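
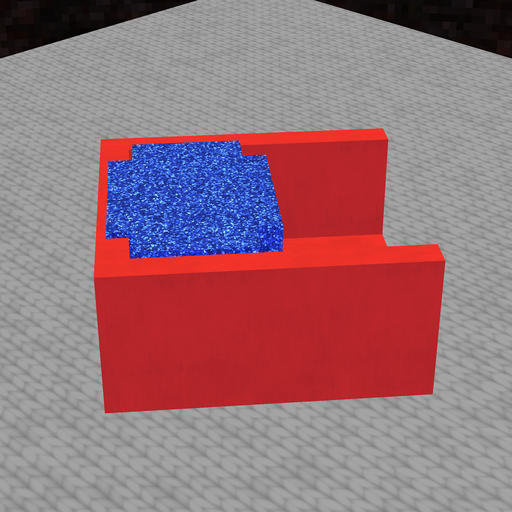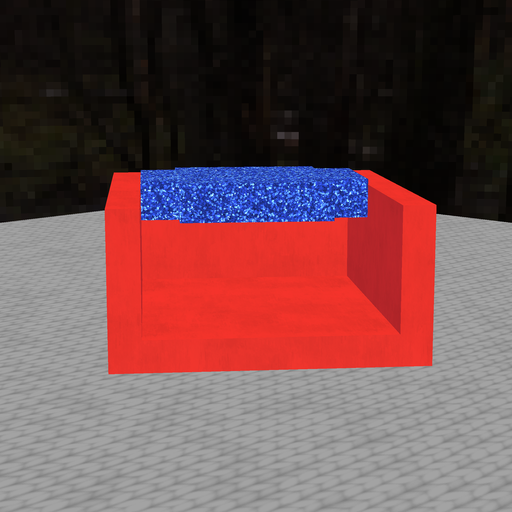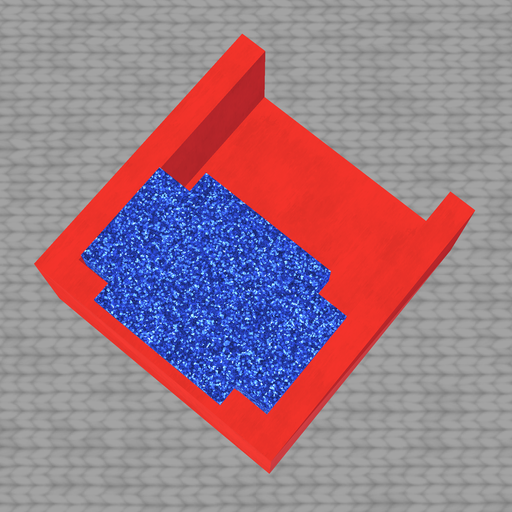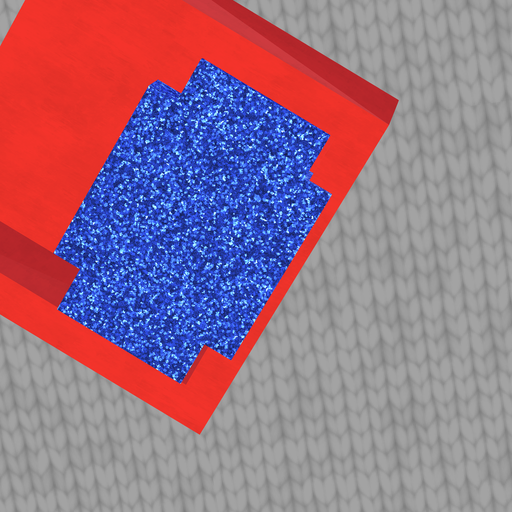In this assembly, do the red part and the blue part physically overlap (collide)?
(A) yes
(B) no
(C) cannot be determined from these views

(A) yes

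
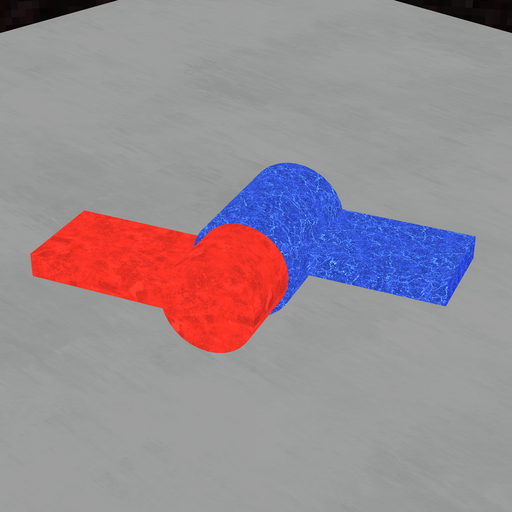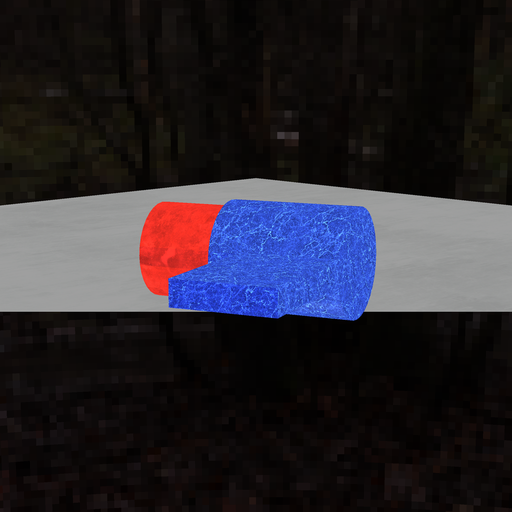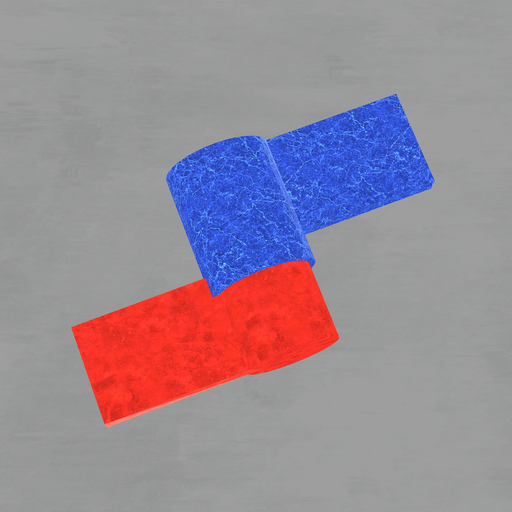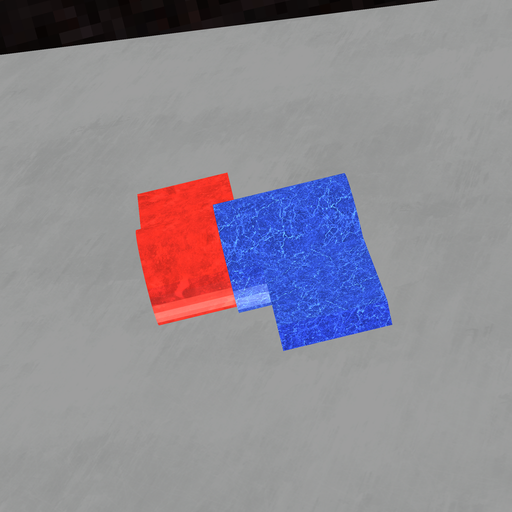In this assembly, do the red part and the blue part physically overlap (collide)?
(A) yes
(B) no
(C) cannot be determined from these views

(A) yes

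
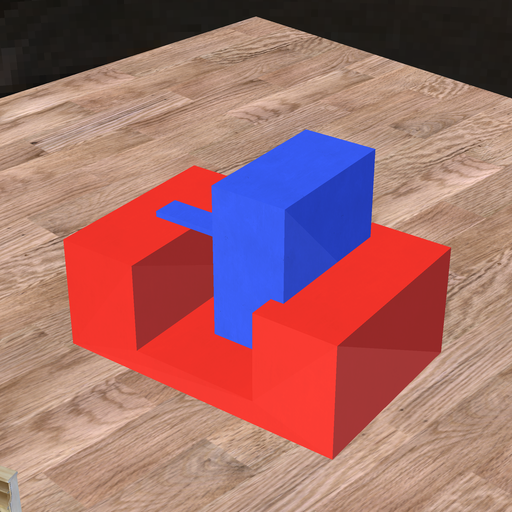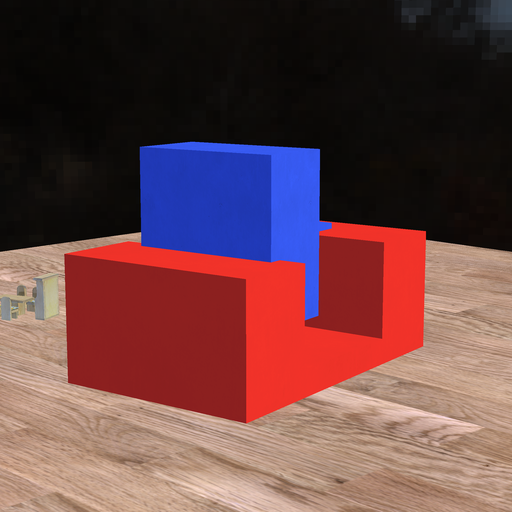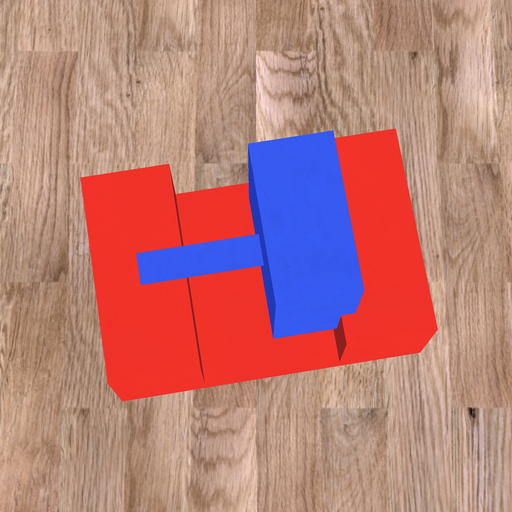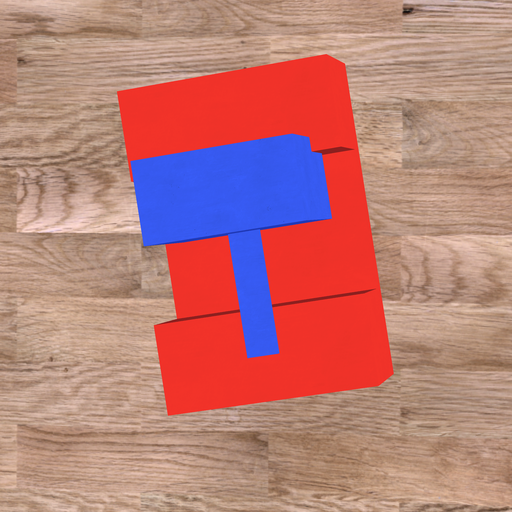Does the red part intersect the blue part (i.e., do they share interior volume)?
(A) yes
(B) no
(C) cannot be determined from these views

(A) yes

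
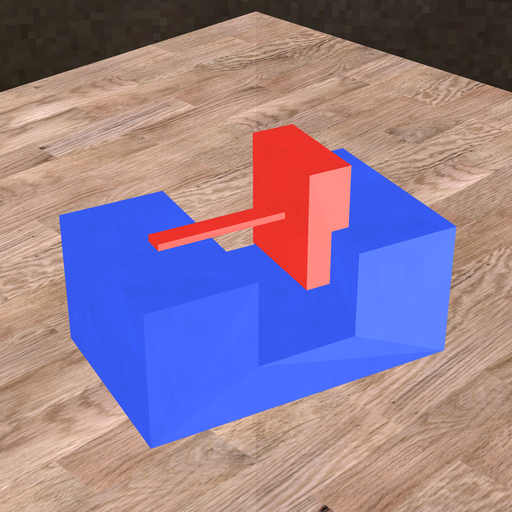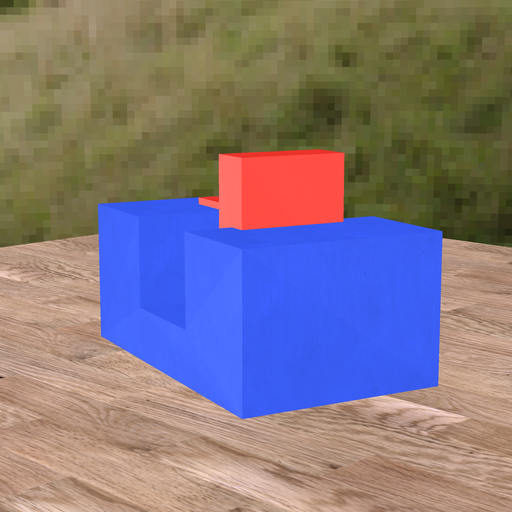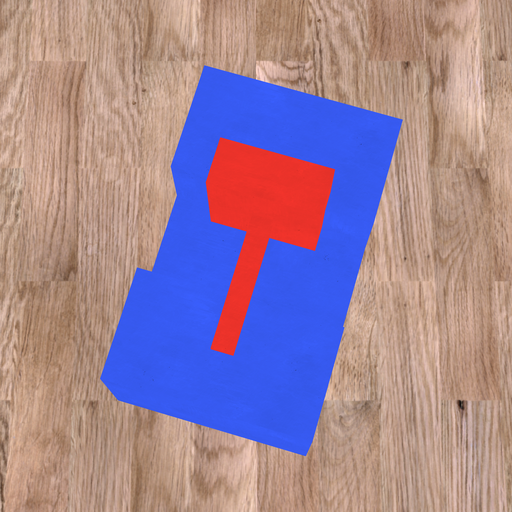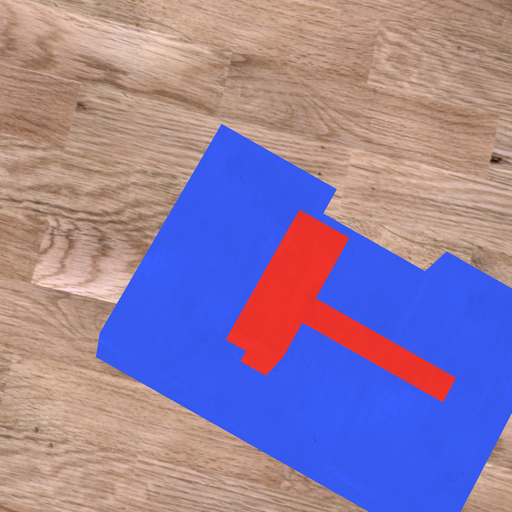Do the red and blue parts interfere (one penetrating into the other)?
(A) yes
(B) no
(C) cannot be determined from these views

(A) yes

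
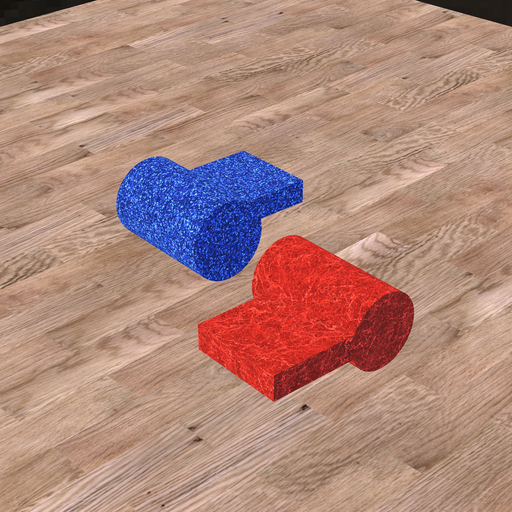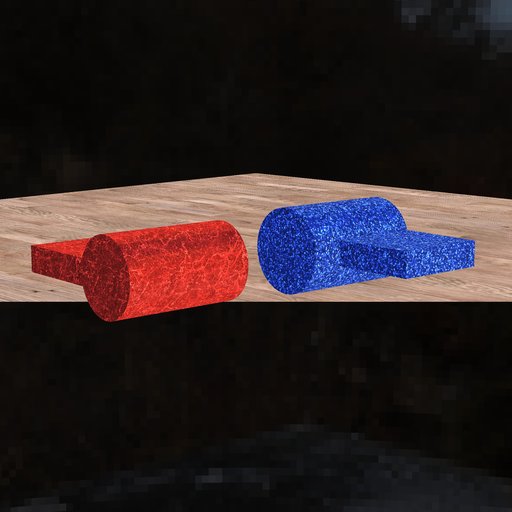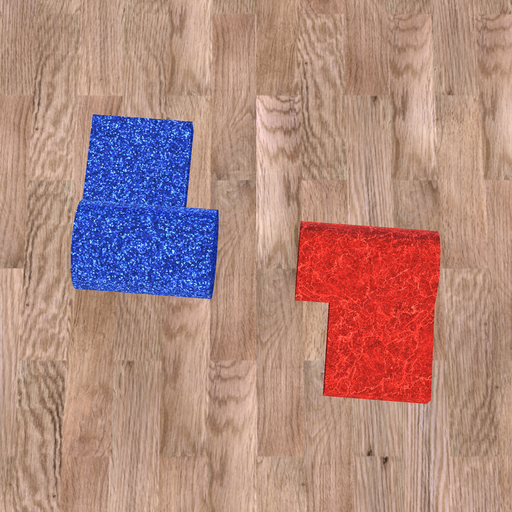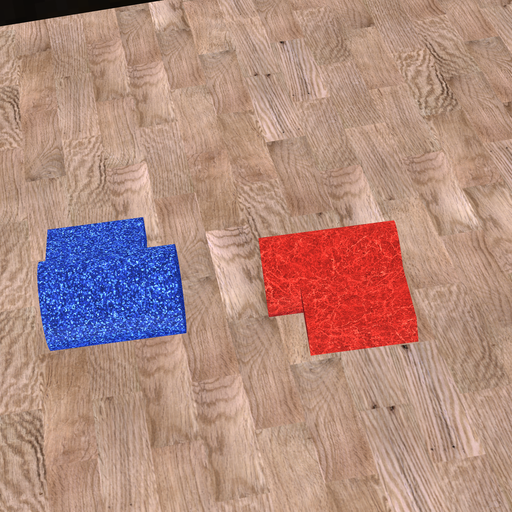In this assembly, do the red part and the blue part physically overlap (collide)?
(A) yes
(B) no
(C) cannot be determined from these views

(B) no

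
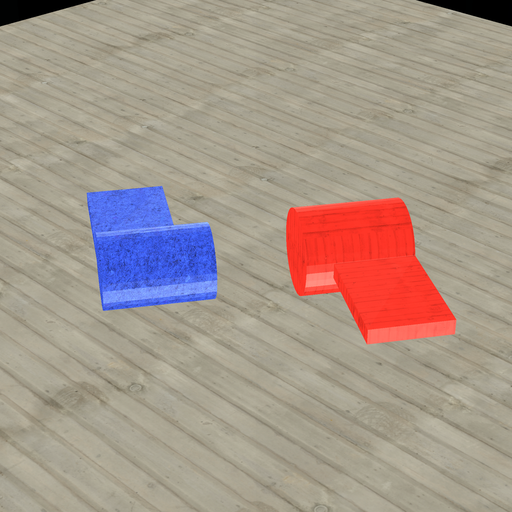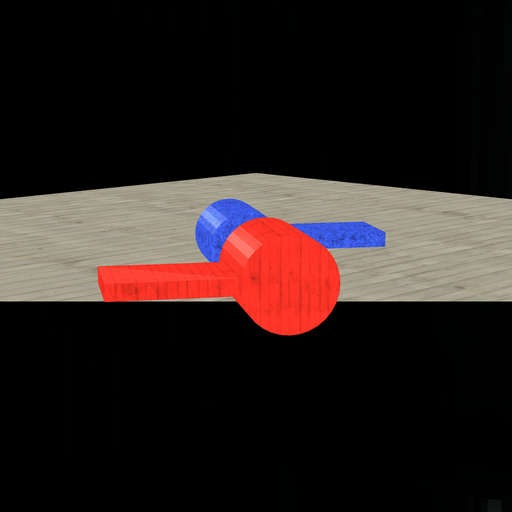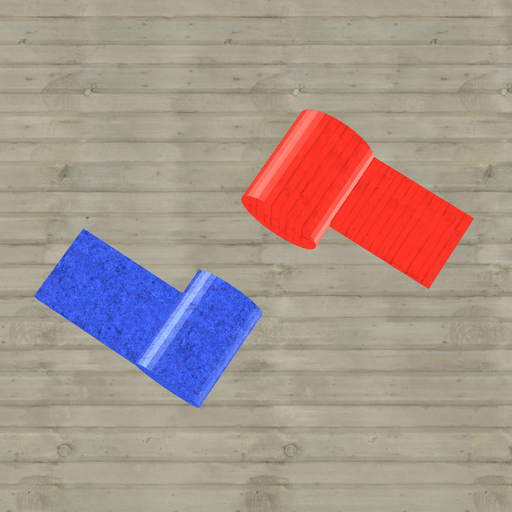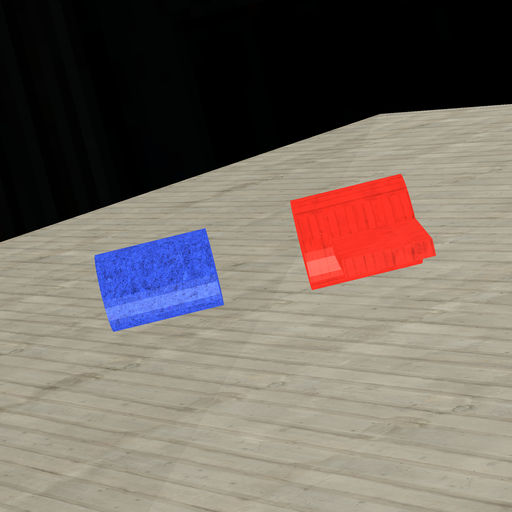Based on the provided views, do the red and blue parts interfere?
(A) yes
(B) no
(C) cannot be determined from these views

(B) no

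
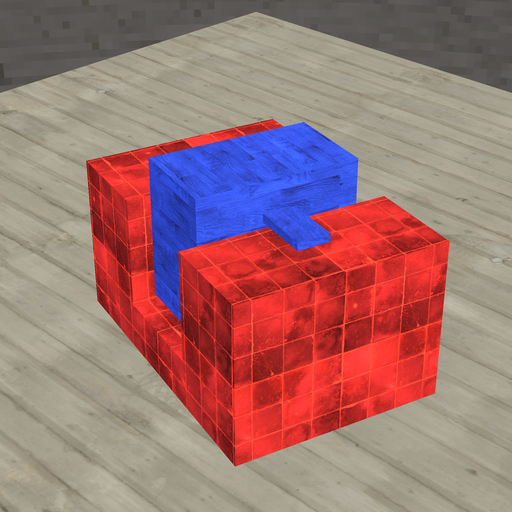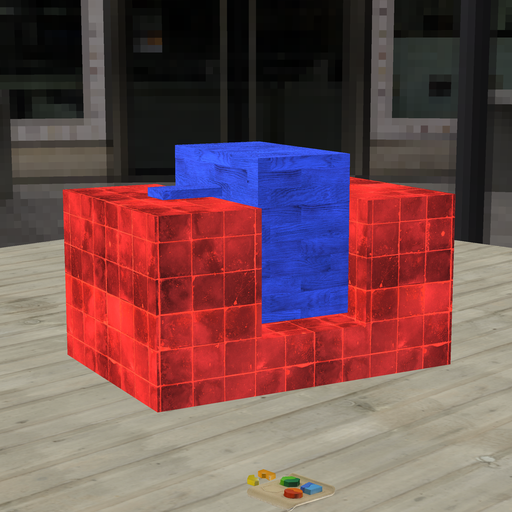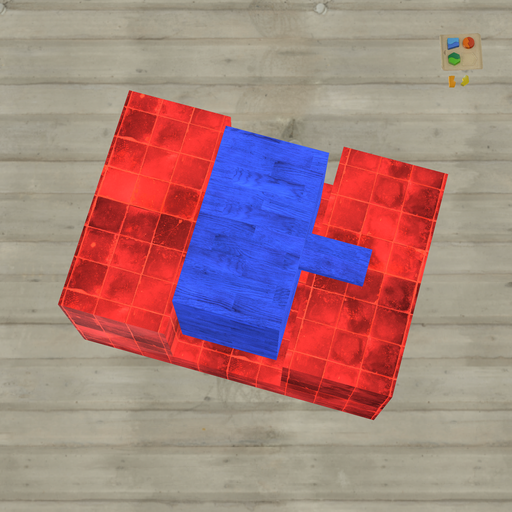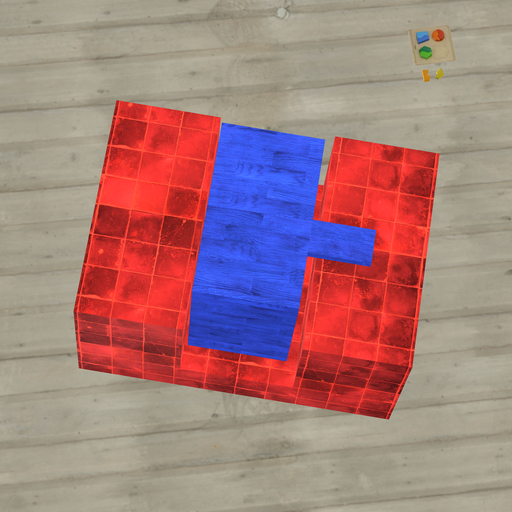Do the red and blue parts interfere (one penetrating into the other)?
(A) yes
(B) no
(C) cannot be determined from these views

(B) no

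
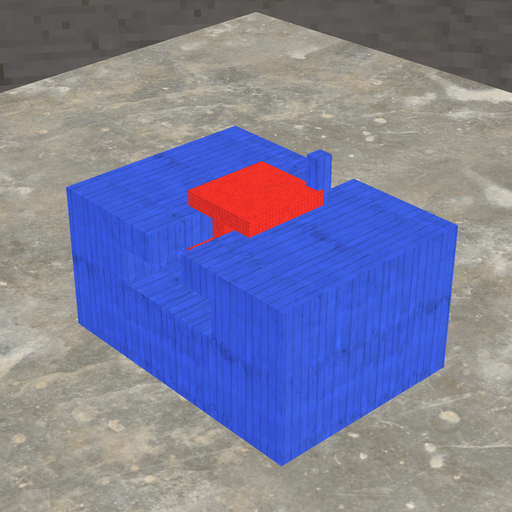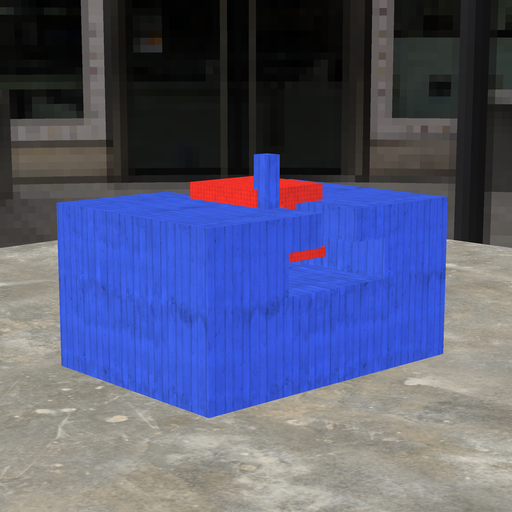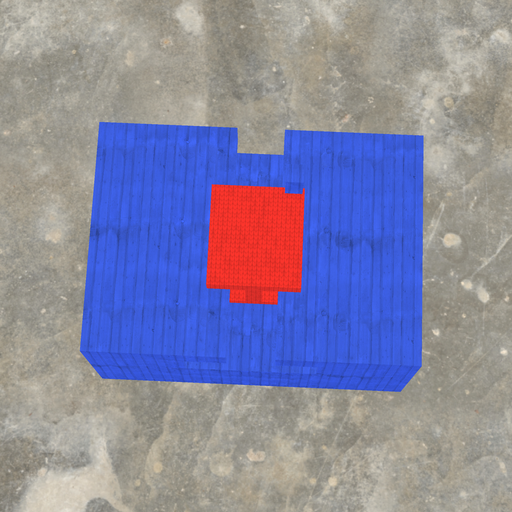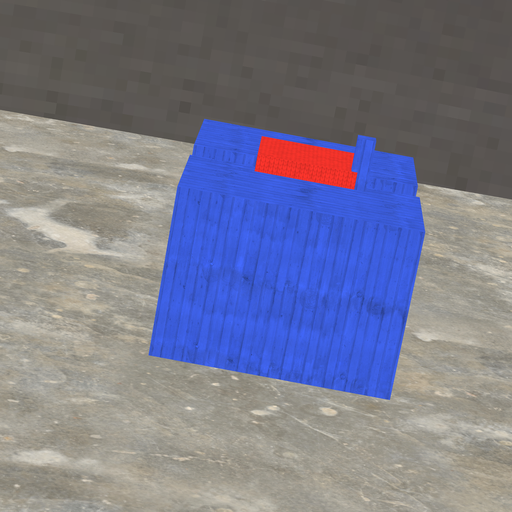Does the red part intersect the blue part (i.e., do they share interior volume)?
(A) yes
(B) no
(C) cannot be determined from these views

(A) yes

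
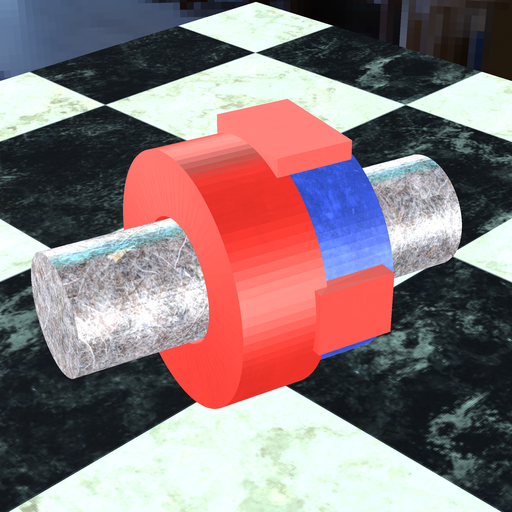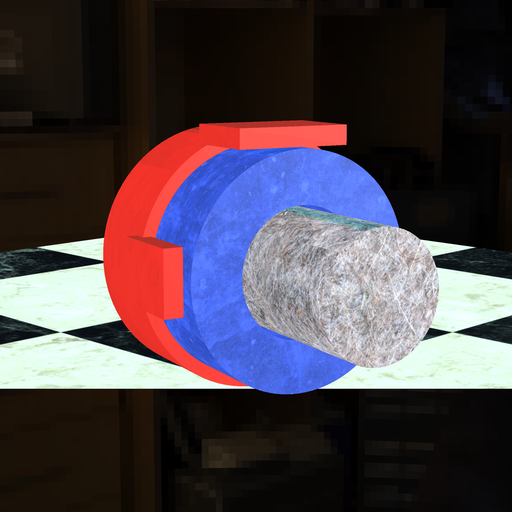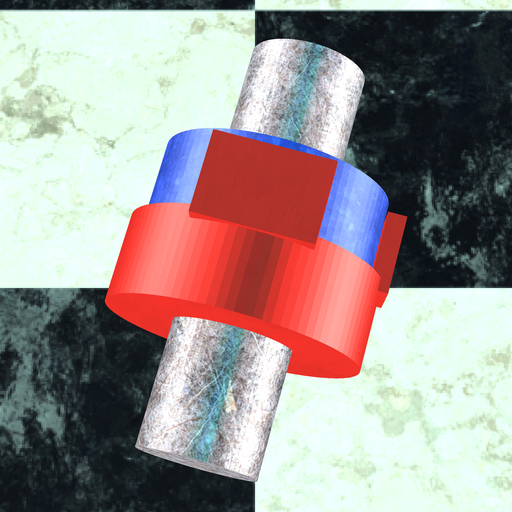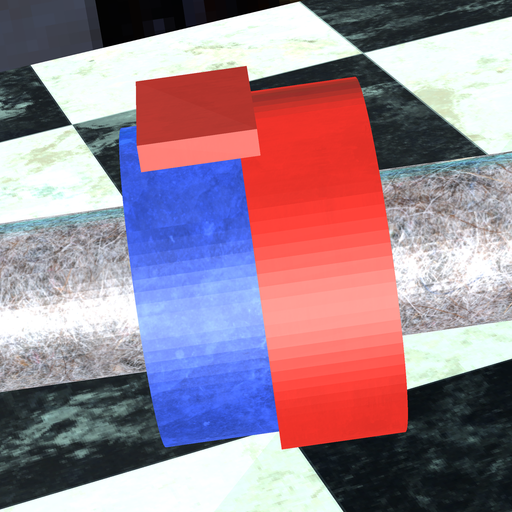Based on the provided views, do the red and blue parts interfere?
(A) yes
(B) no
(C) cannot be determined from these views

(A) yes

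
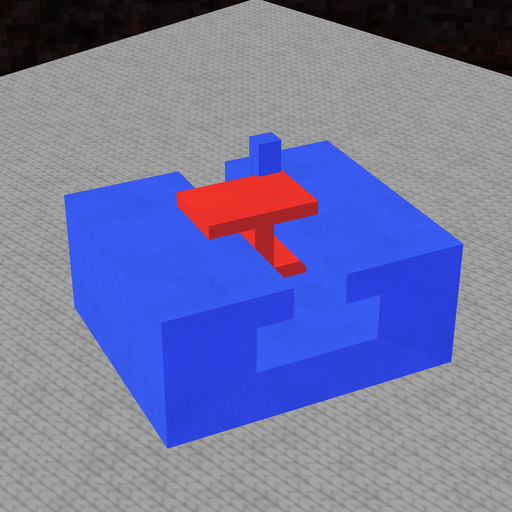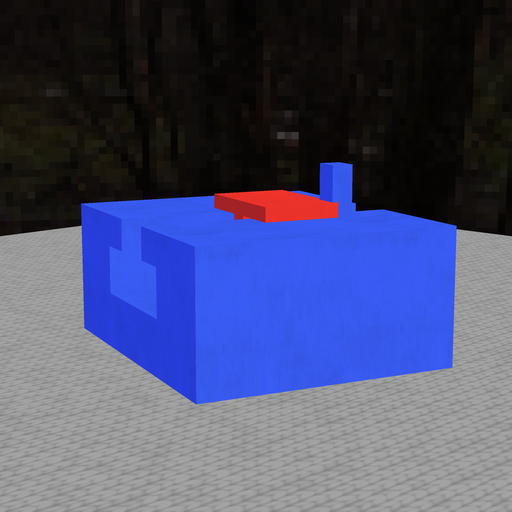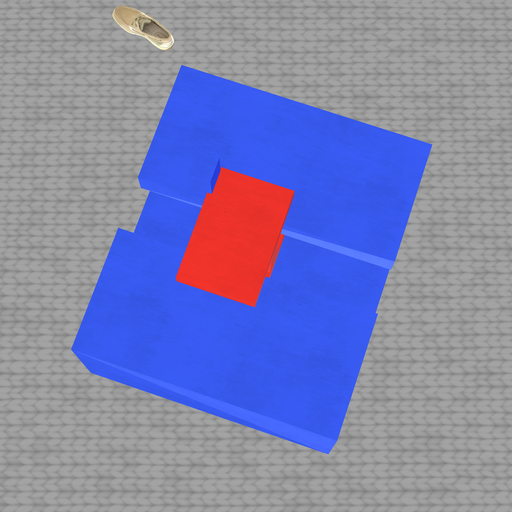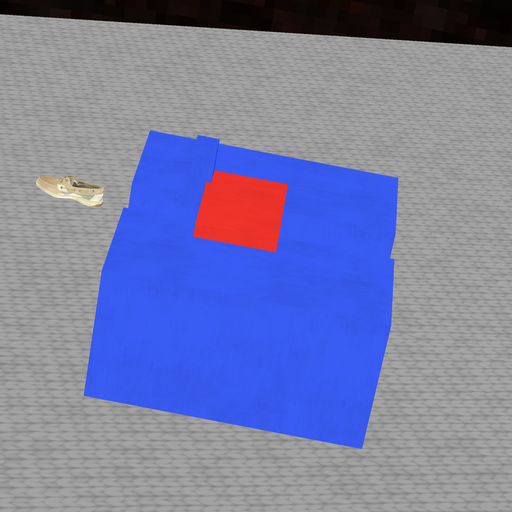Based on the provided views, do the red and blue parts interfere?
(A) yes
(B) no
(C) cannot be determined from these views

(A) yes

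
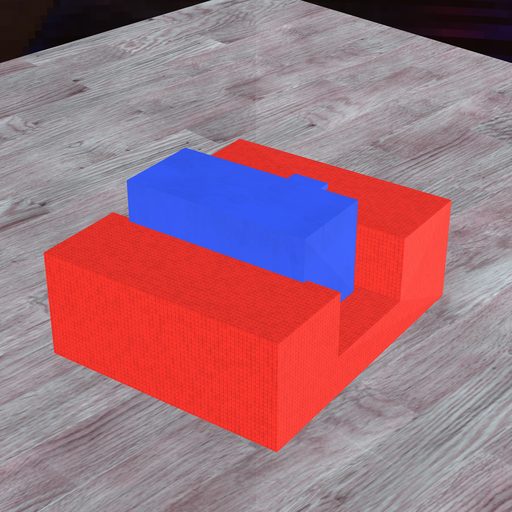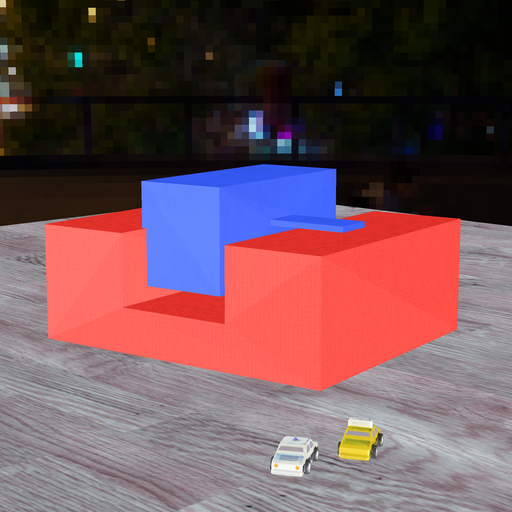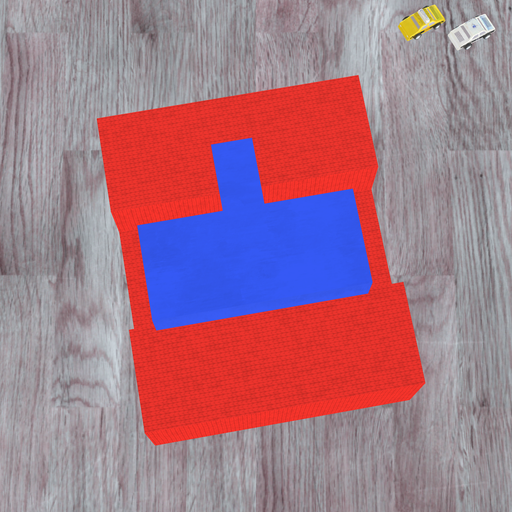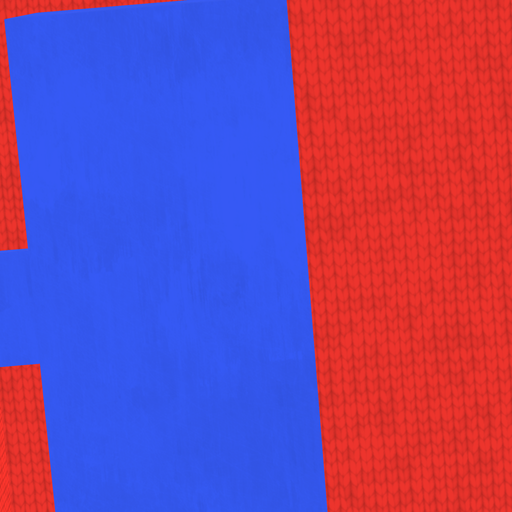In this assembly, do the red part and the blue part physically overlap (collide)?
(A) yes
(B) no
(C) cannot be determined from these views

(A) yes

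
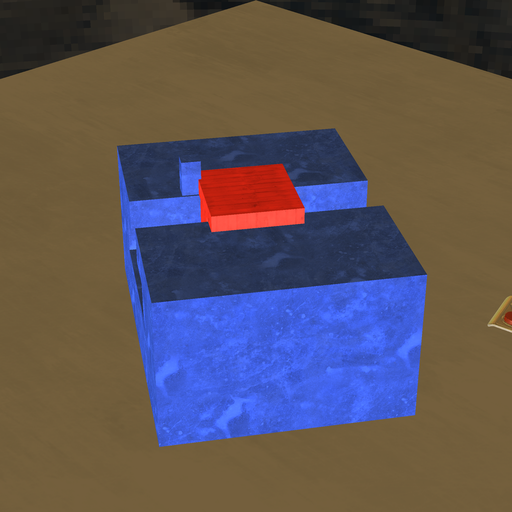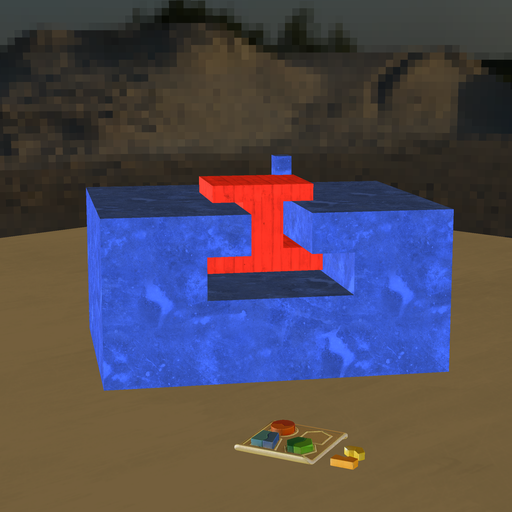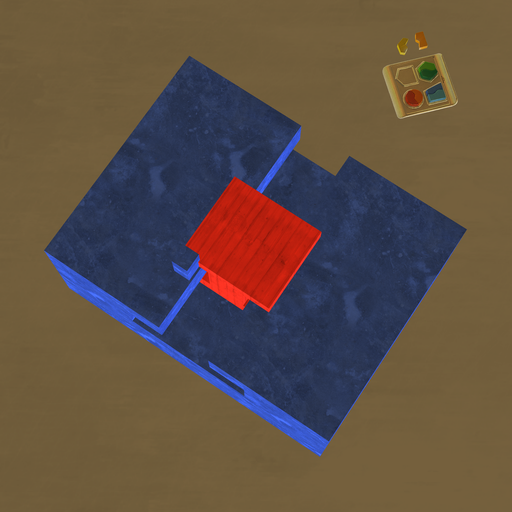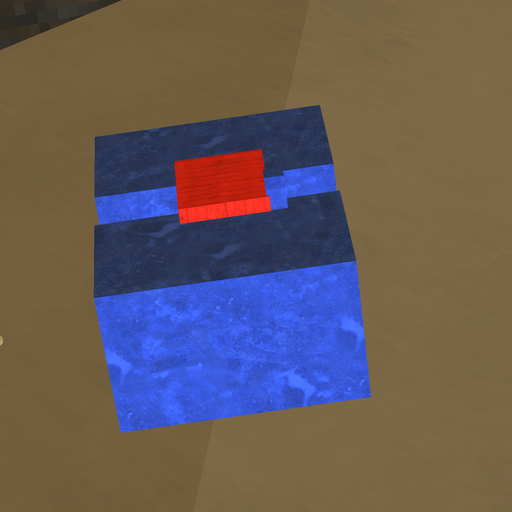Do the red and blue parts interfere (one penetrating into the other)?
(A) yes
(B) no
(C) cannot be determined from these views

(A) yes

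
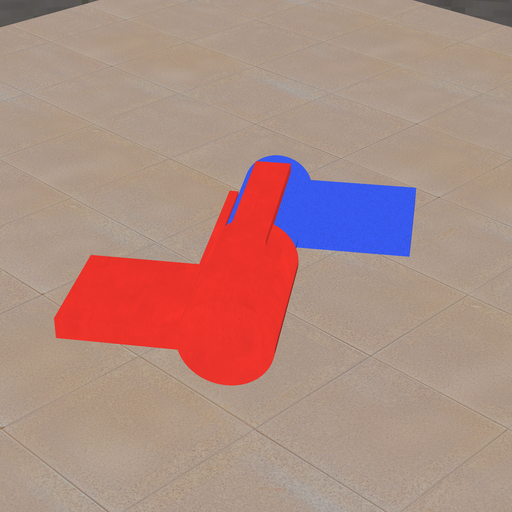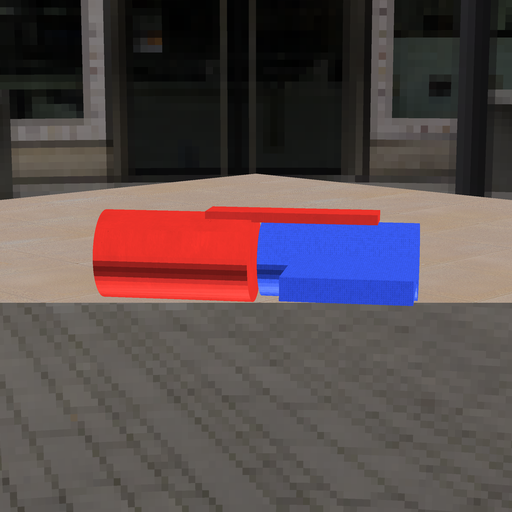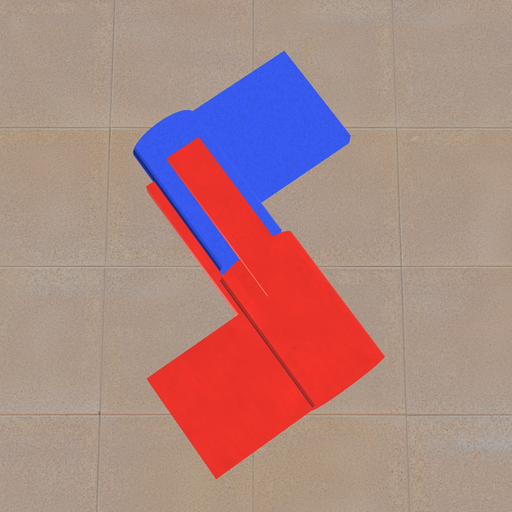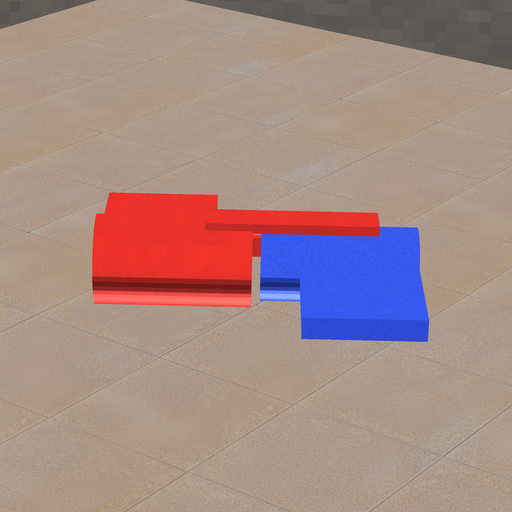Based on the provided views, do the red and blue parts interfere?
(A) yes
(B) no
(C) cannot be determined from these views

(B) no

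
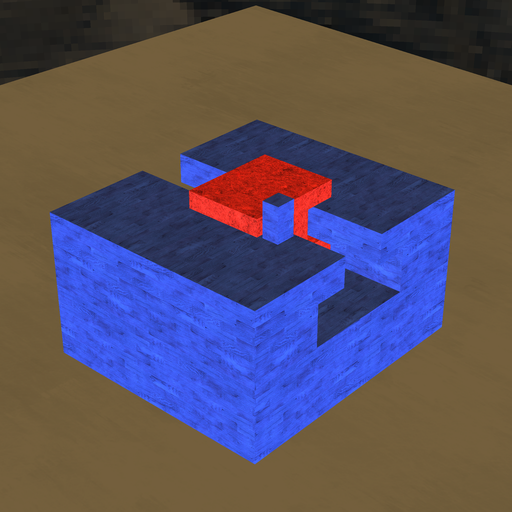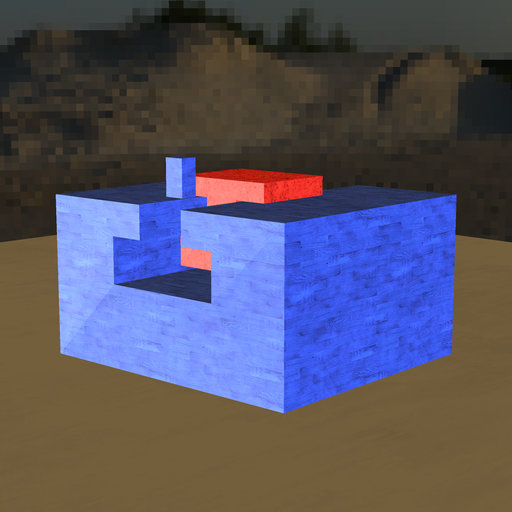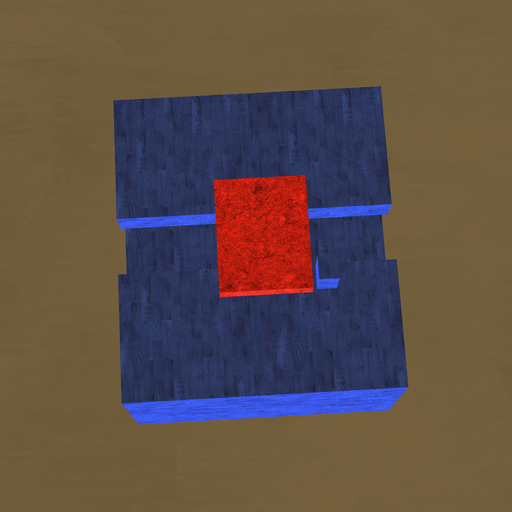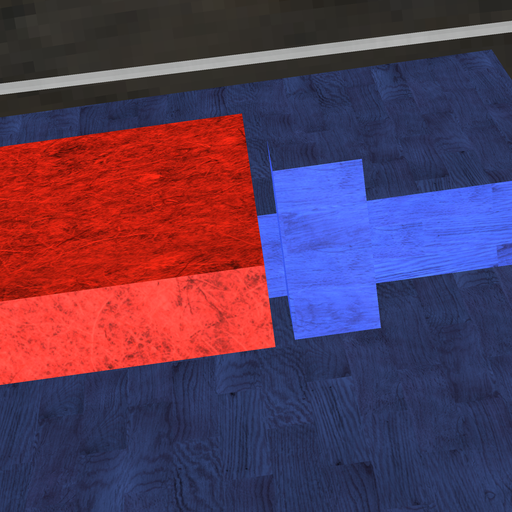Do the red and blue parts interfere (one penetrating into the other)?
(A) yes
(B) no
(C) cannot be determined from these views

(B) no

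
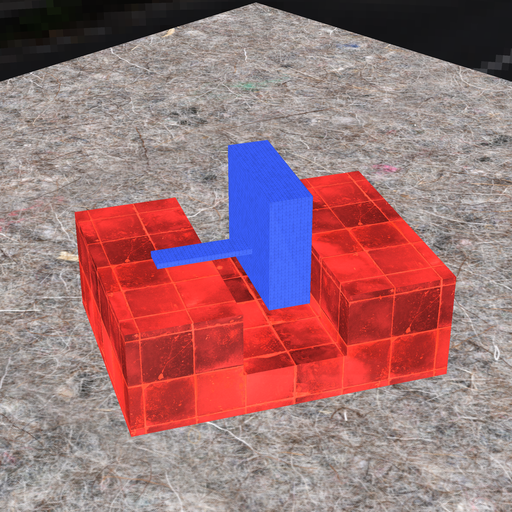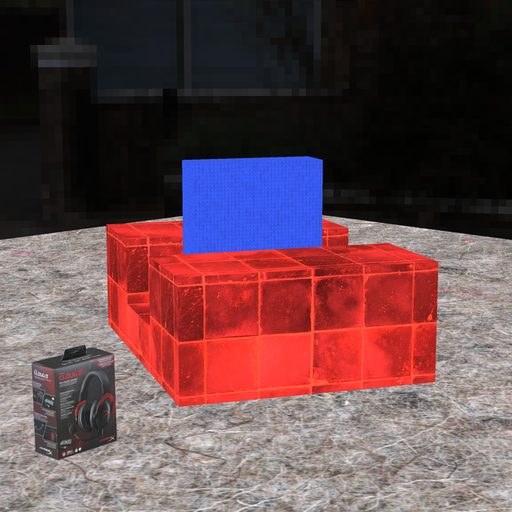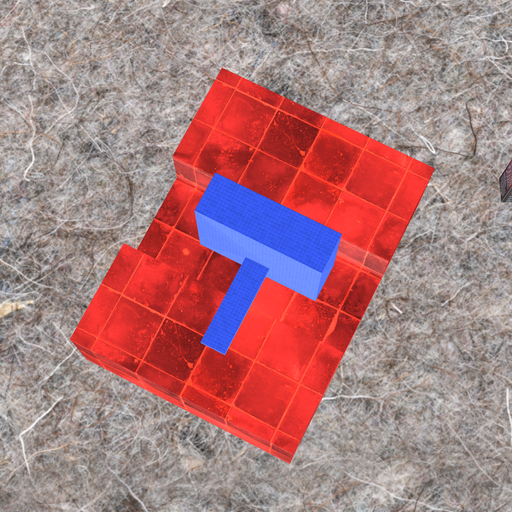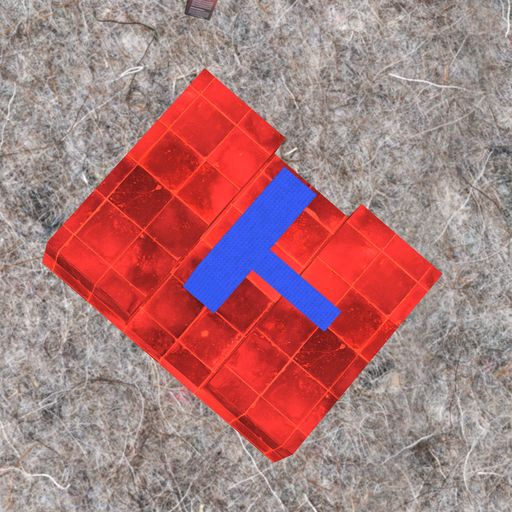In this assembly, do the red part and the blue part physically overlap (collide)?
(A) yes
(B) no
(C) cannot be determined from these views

(B) no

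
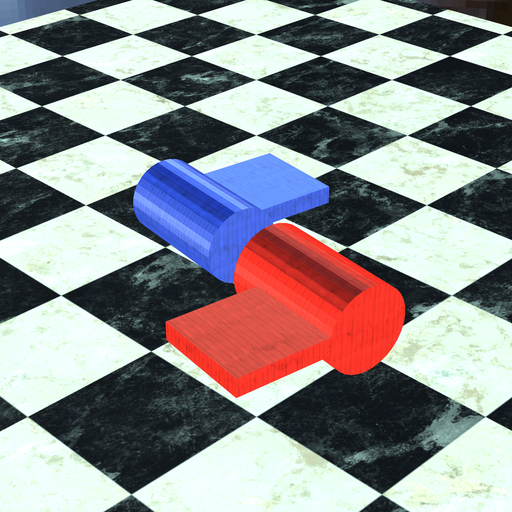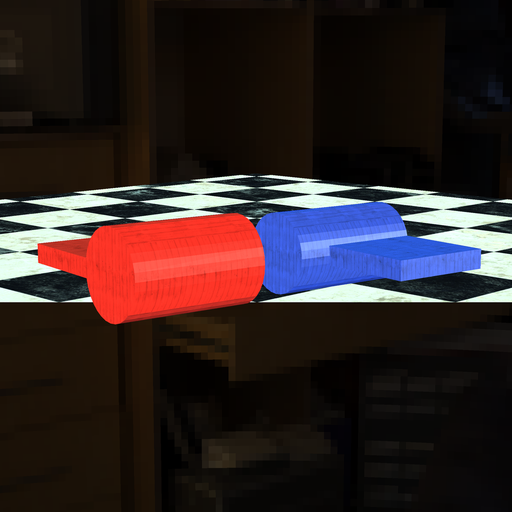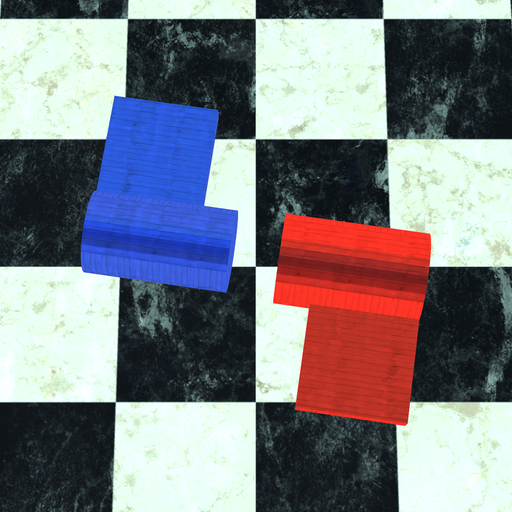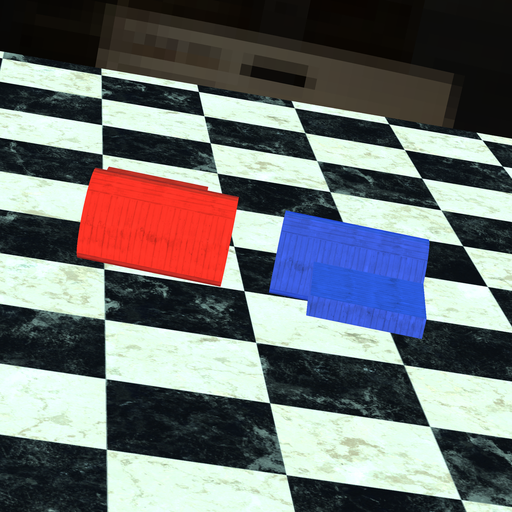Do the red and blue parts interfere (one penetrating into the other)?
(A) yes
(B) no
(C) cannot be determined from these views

(B) no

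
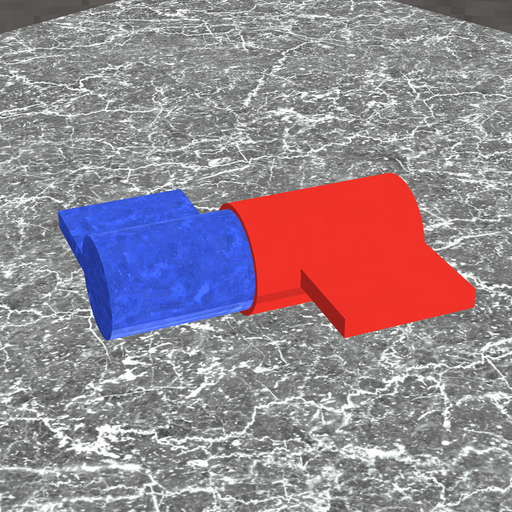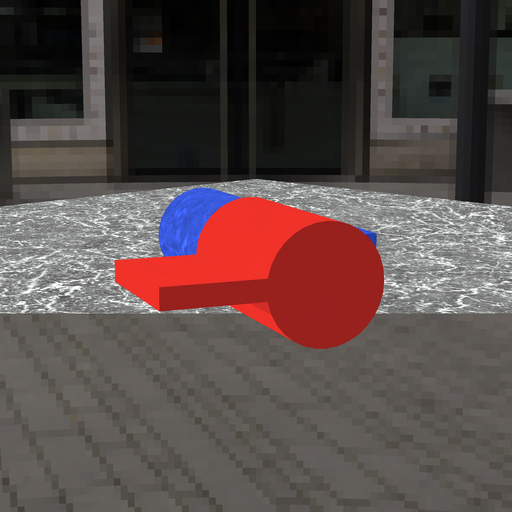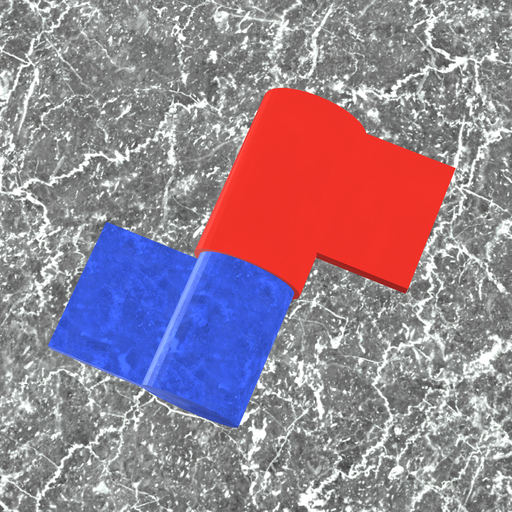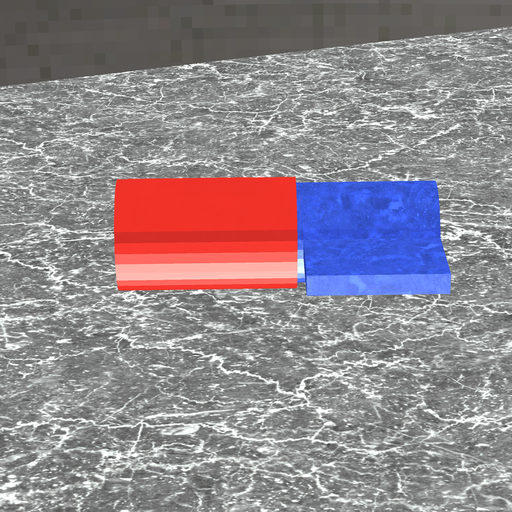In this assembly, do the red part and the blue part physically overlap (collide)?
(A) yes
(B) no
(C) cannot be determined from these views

(A) yes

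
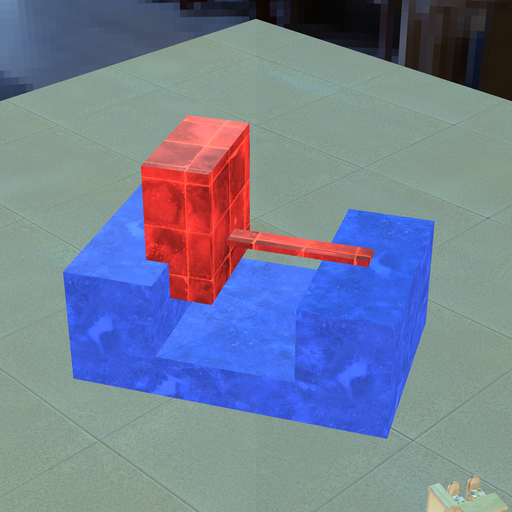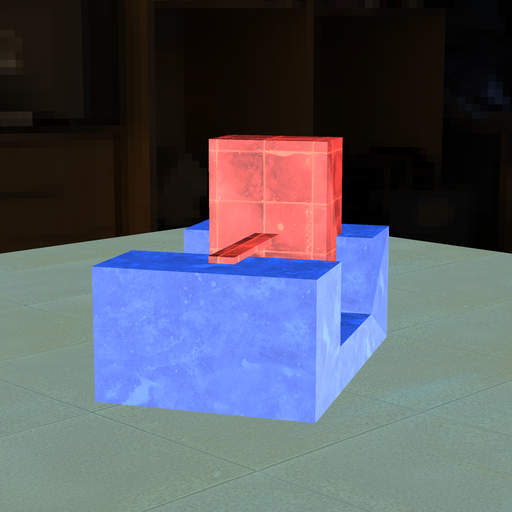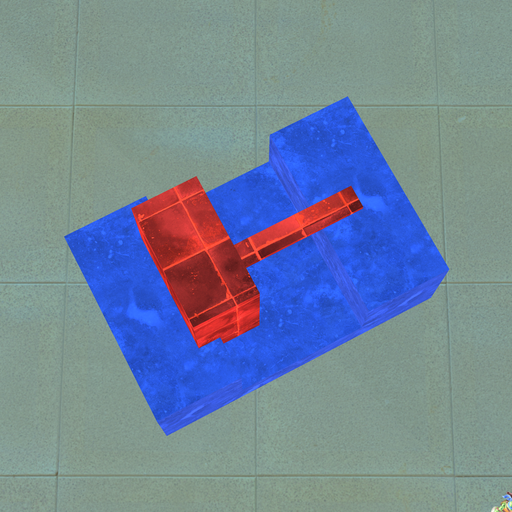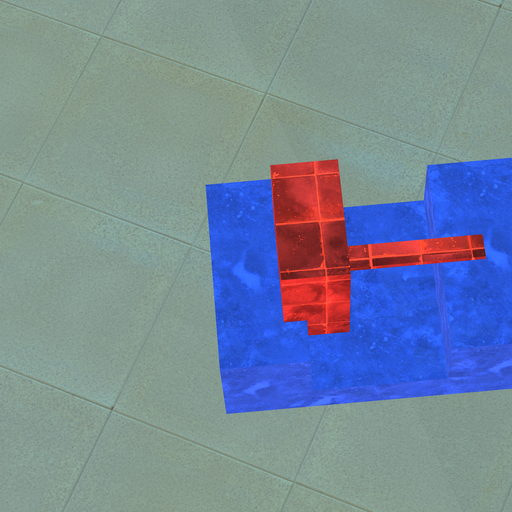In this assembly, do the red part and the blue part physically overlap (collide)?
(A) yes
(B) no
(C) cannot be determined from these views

(A) yes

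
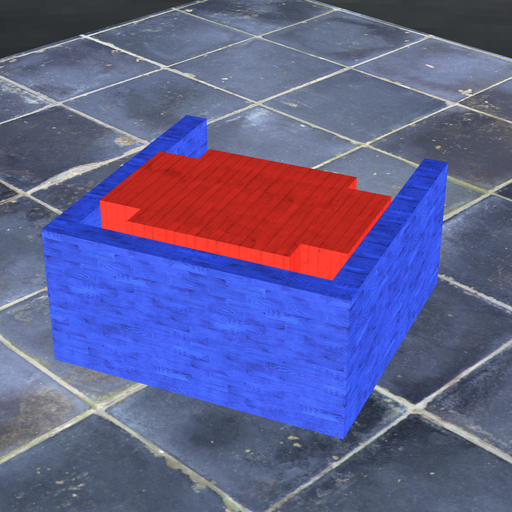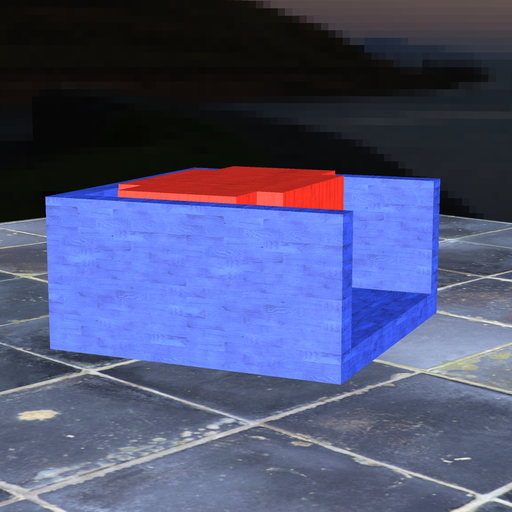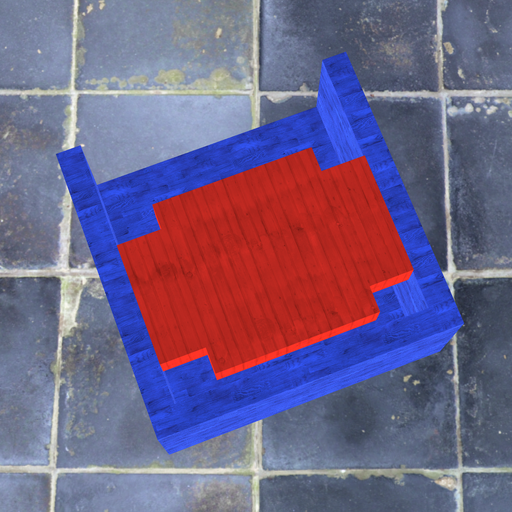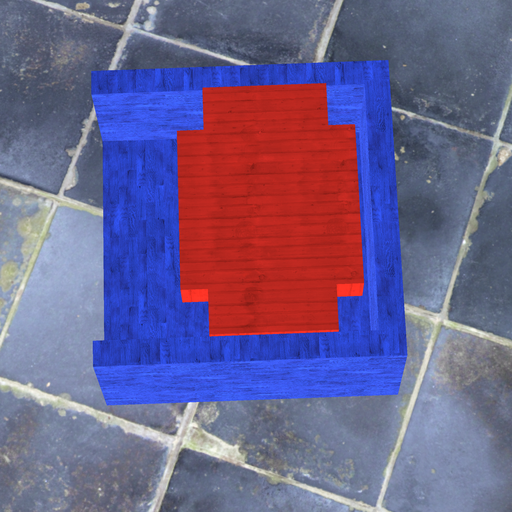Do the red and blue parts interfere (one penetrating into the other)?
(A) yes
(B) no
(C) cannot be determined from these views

(B) no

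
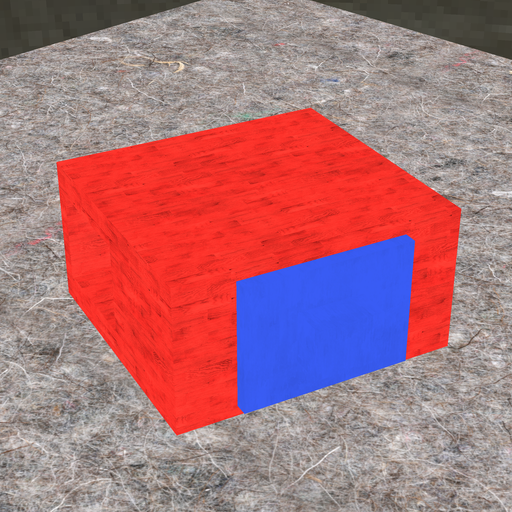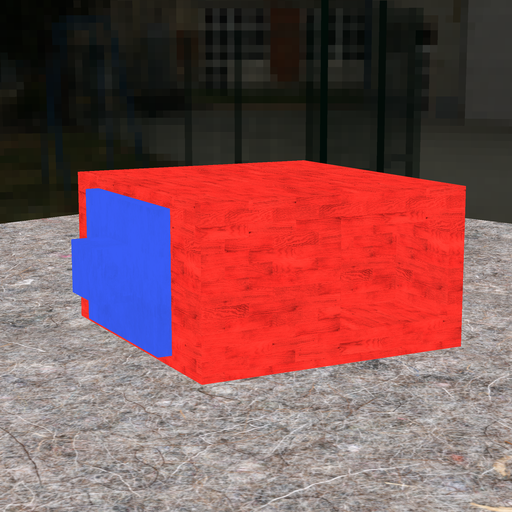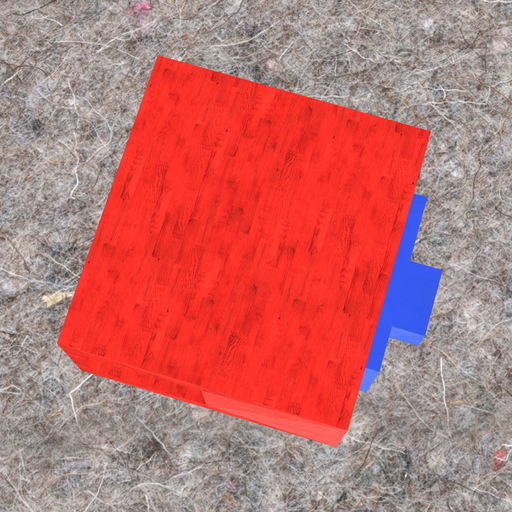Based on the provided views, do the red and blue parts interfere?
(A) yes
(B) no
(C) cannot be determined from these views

(C) cannot be determined from these views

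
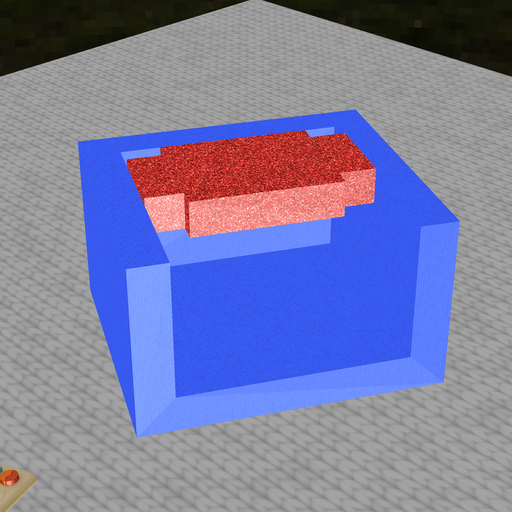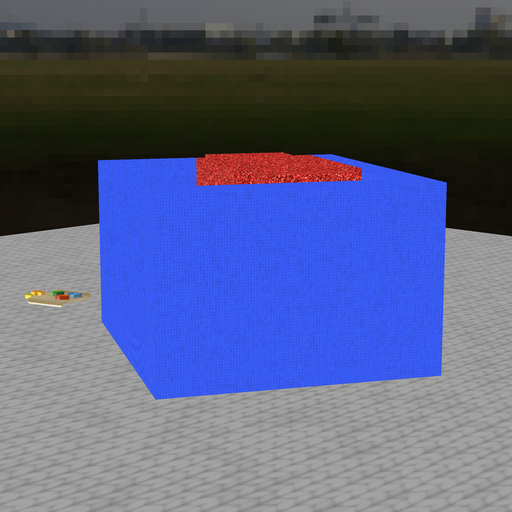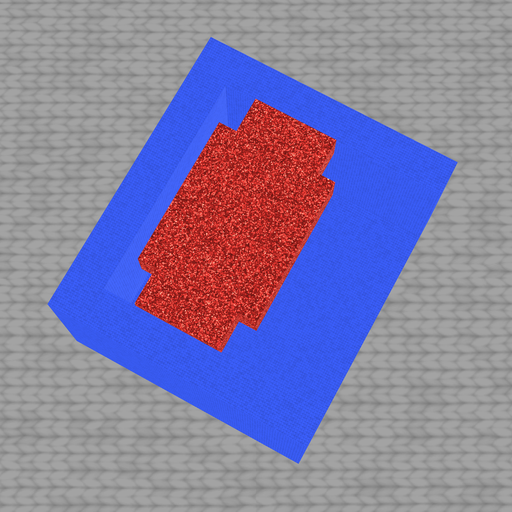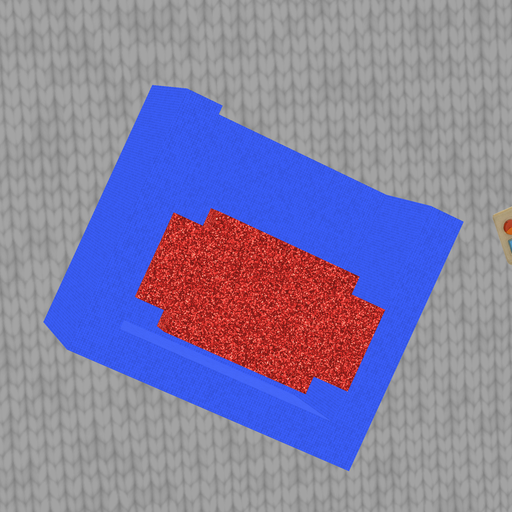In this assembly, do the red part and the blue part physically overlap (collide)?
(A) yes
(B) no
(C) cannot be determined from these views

(B) no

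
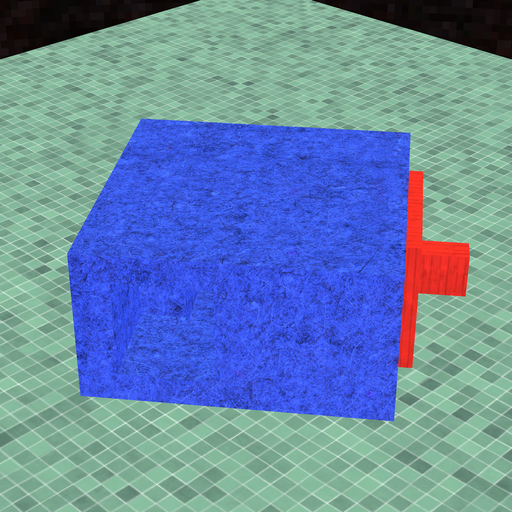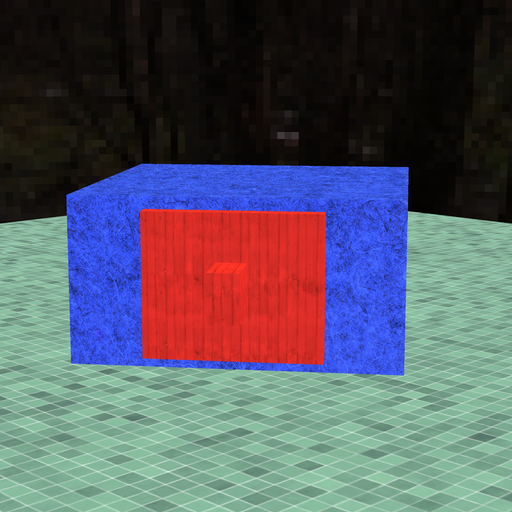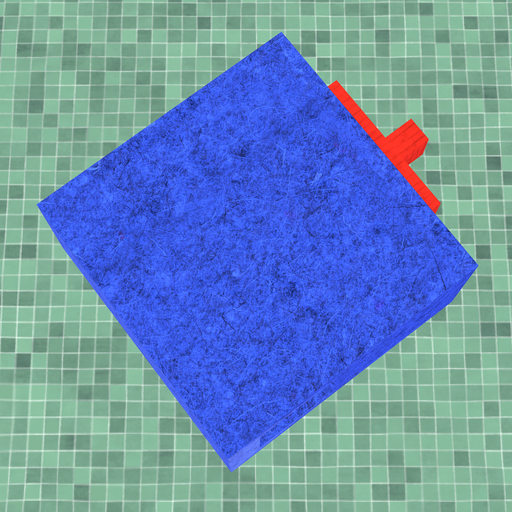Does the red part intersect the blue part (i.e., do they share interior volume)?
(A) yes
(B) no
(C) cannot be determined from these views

(B) no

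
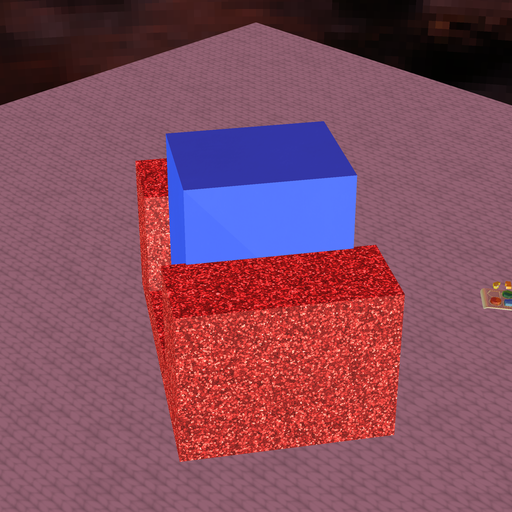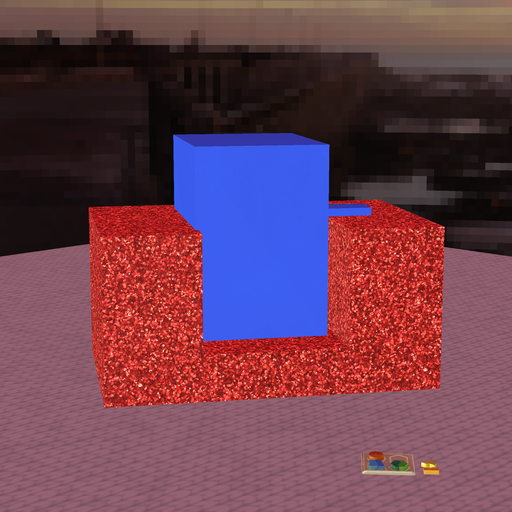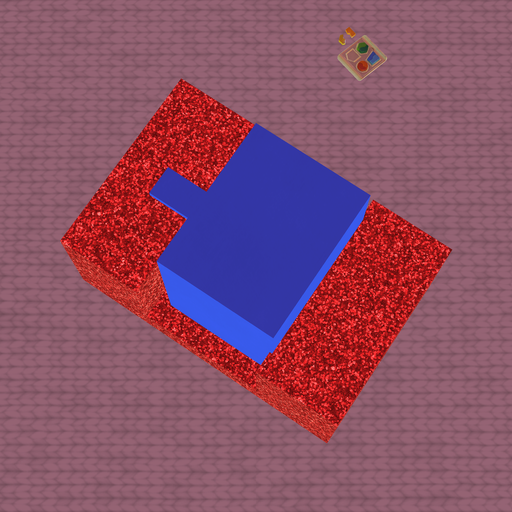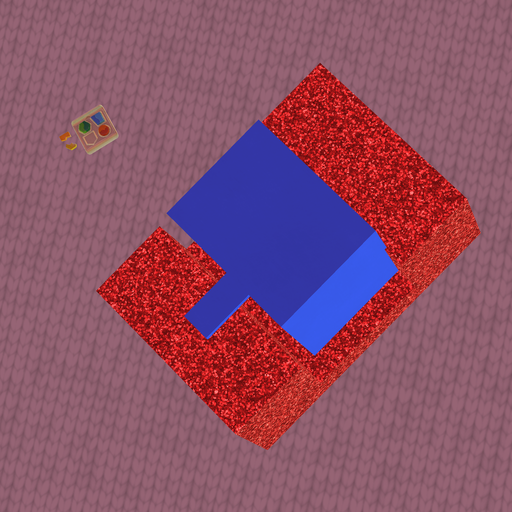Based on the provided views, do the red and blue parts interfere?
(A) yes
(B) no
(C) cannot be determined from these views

(A) yes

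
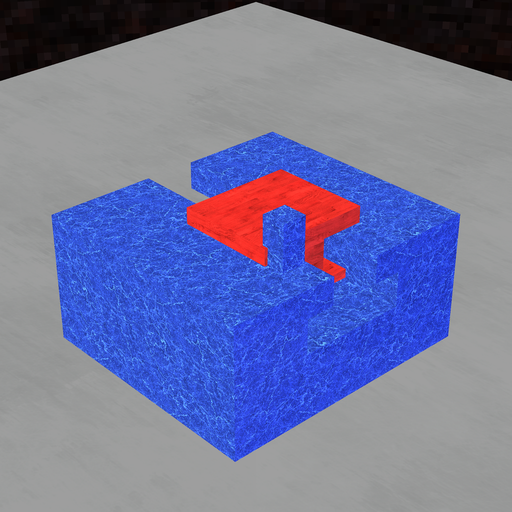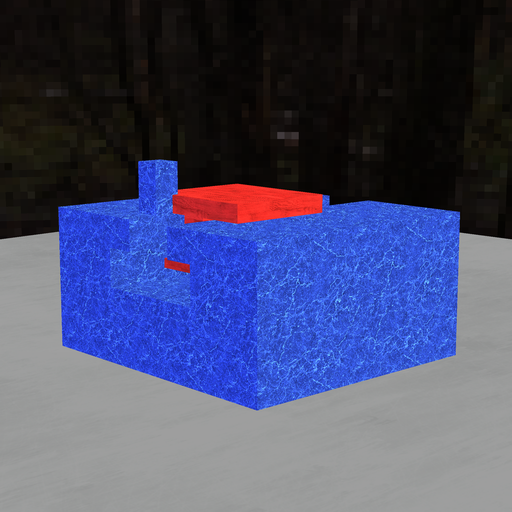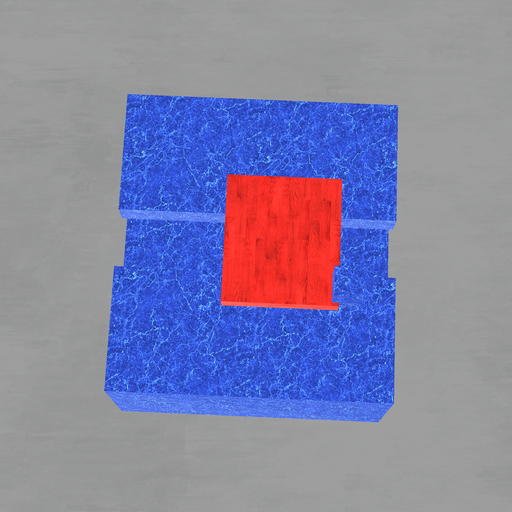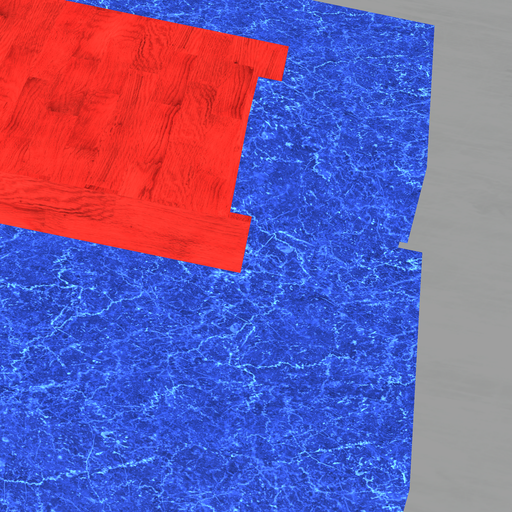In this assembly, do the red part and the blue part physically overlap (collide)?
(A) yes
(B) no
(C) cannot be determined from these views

(A) yes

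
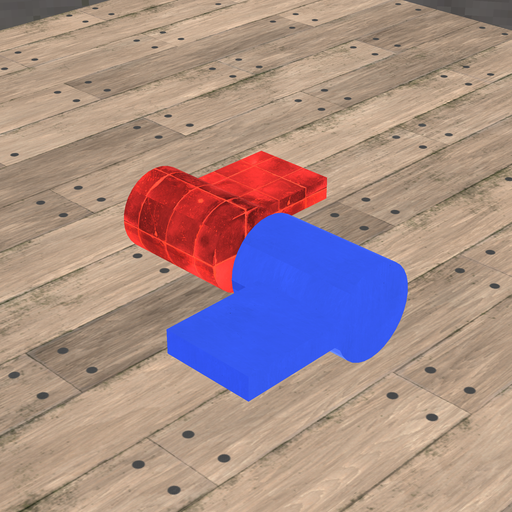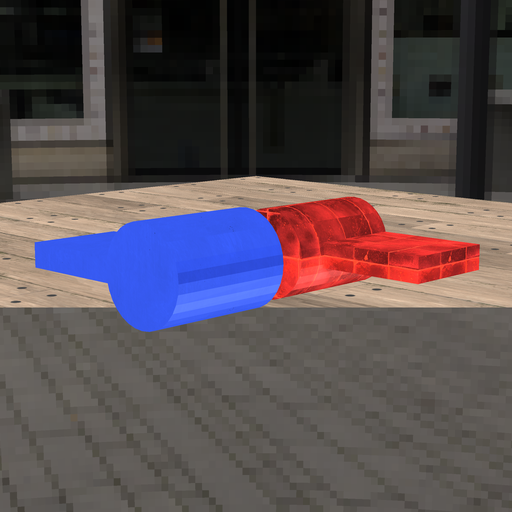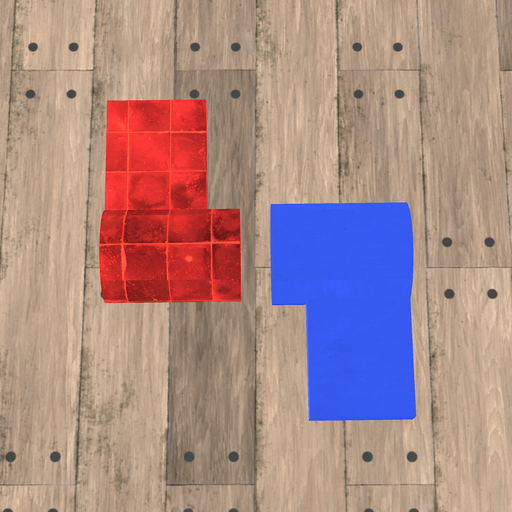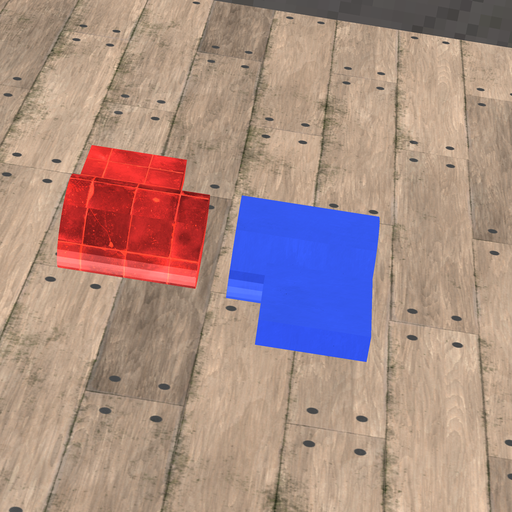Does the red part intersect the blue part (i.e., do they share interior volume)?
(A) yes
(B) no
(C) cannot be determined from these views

(B) no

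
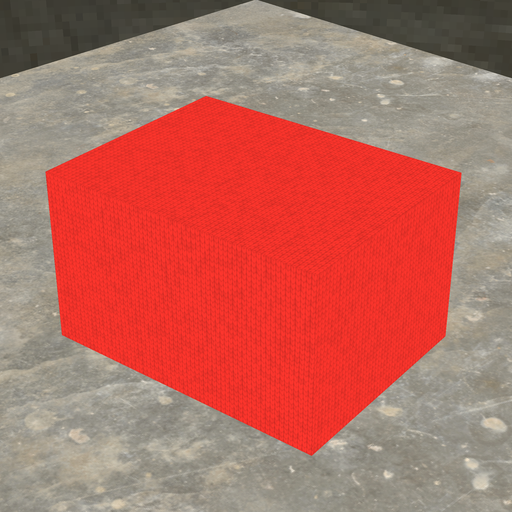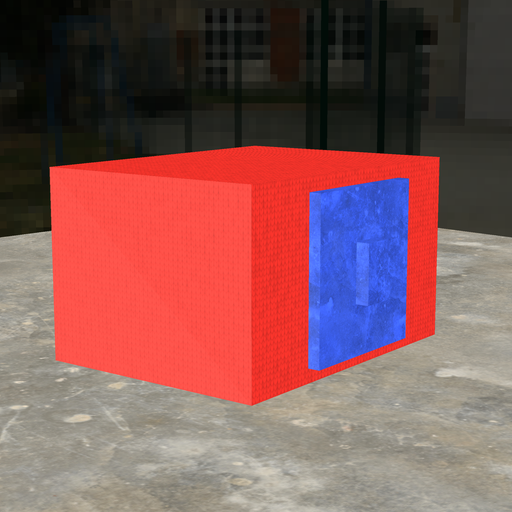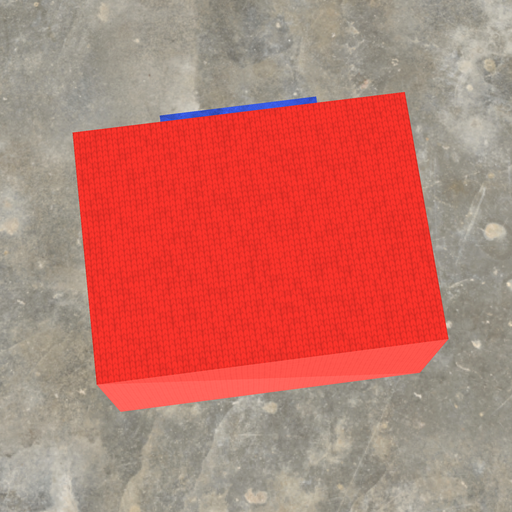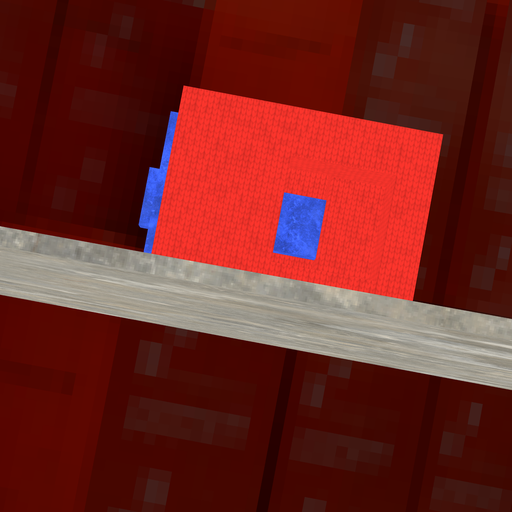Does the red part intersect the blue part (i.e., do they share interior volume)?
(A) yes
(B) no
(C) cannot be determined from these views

(A) yes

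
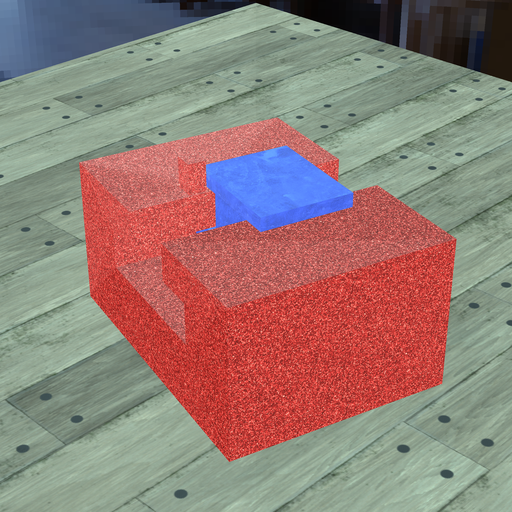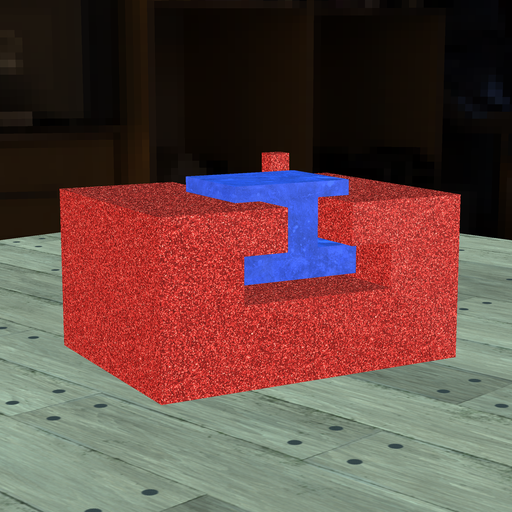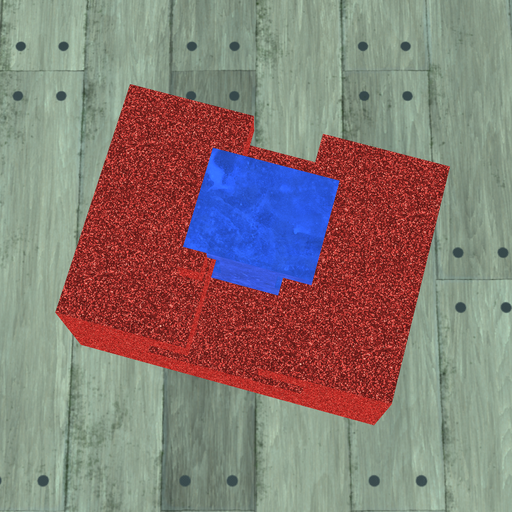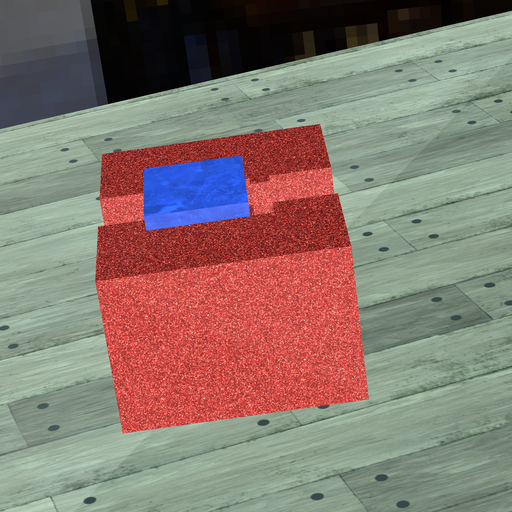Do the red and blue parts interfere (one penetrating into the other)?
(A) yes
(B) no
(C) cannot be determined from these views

(B) no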